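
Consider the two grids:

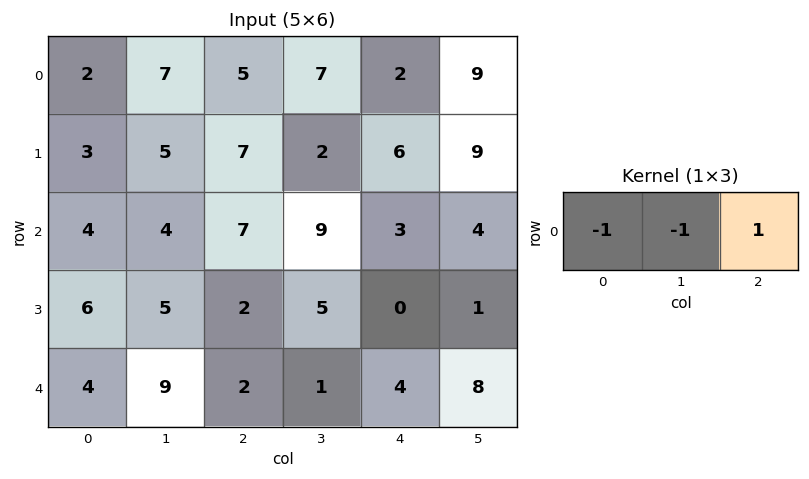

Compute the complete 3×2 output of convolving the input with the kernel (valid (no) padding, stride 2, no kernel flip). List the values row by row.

Output[0,0]: The receptive field on the input at this output position is [2 7 5]. Elementwise product with the kernel and sum: 2·-1 + 7·-1 + 5·1.

-4 -10
-1 -13
-11 1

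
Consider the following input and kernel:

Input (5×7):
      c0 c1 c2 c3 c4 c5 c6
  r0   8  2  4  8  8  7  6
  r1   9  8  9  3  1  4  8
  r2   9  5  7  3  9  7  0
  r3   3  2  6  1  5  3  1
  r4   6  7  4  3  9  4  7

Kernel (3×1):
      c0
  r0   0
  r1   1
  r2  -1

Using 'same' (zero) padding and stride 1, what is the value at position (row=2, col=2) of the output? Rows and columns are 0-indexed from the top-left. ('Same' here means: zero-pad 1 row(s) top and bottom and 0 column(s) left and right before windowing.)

The receptive field on the zero-padded input at this output position is [9 / 7 / 6]. Elementwise product with the kernel and sum: 7·1 + 6·-1.

1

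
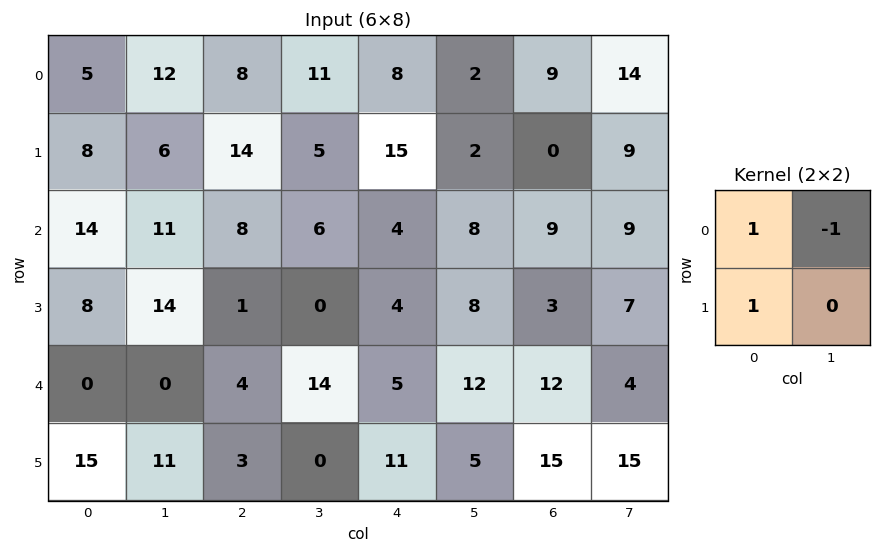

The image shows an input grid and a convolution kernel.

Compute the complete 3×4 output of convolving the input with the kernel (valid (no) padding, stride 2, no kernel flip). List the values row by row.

1 11 21 -5
11 3 0 3
15 -7 4 23

Output[0,0]: The receptive field on the input at this output position is [5 12 / 8 6]. Elementwise product with the kernel and sum: 5·1 + 12·-1 + 8·1.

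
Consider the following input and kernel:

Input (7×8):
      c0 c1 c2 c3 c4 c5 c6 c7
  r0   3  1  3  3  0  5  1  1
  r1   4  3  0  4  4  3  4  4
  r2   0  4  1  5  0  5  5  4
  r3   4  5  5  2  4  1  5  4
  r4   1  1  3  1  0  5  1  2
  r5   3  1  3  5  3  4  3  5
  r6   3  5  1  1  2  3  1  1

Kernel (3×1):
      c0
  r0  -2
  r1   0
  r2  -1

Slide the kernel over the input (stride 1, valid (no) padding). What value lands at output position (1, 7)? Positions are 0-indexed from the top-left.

The receptive field on the input at this output position is [4 / 4 / 4]. Elementwise product with the kernel and sum: 4·-2 + 4·-1.

-12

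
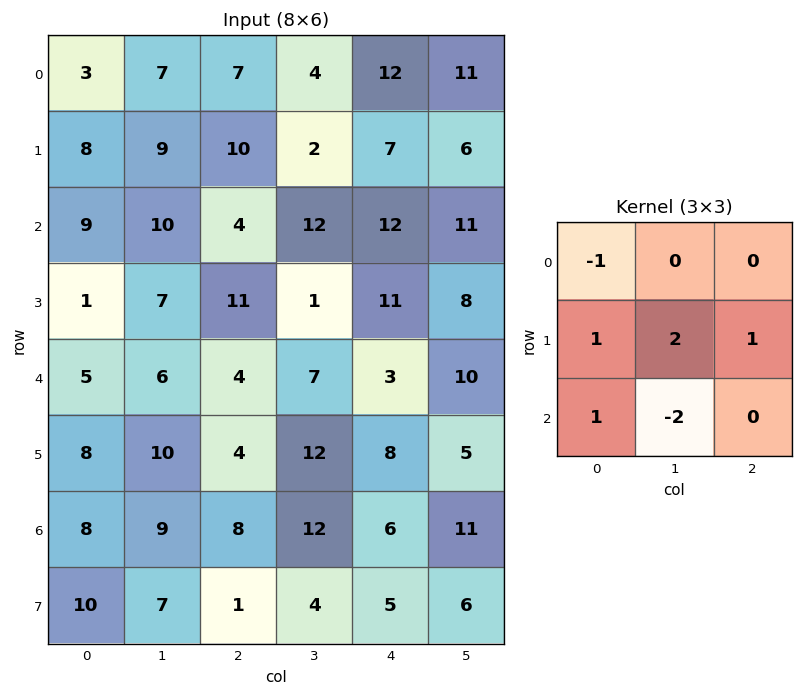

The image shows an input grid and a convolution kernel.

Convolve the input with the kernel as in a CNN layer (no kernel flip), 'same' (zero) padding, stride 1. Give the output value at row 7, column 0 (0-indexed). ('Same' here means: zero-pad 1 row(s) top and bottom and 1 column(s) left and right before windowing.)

27

The receptive field on the zero-padded input at this output position is [0 8 9 / 0 10 7 / 0 0 0]. Elementwise product with the kernel and sum: 0·-1 + 0·1 + 10·2 + 7·1 + 0·1 + 0·-2.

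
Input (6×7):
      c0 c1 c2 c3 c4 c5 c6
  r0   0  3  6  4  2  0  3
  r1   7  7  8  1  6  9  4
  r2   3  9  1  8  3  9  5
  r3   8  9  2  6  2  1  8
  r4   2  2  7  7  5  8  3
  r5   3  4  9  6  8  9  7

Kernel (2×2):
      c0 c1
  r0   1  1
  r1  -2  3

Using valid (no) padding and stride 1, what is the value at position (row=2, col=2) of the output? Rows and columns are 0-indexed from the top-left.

The receptive field on the input at this output position is [1 8 / 2 6]. Elementwise product with the kernel and sum: 1·1 + 8·1 + 2·-2 + 6·3.

23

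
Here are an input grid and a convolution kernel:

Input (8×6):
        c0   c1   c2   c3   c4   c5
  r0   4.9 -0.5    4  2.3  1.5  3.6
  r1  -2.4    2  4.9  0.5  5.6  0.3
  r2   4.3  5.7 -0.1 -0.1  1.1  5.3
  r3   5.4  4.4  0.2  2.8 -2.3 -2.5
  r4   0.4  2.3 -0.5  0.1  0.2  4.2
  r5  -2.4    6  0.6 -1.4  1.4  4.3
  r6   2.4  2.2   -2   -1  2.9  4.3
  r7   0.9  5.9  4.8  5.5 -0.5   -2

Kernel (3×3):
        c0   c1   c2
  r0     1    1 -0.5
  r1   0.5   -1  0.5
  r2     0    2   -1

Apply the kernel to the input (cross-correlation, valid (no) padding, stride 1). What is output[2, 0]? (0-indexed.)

13.55

The receptive field on the input at this output position is [4.3 5.7 -0.1 / 5.4 4.4 0.2 / 0.4 2.3 -0.5]. Elementwise product with the kernel and sum: 4.3·1 + 5.7·1 + -0.1·-0.5 + 5.4·0.5 + 4.4·-1 + 0.2·0.5 + 2.3·2 + -0.5·-1.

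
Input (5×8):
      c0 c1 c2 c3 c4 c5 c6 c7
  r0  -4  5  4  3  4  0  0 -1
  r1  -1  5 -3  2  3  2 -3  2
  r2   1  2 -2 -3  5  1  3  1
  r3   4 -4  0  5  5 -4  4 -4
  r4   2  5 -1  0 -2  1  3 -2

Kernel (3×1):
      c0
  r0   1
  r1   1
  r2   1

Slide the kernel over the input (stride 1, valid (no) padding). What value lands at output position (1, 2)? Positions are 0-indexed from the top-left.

The receptive field on the input at this output position is [-3 / -2 / 0]. Elementwise product with the kernel and sum: -3·1 + -2·1 + 0·1.

-5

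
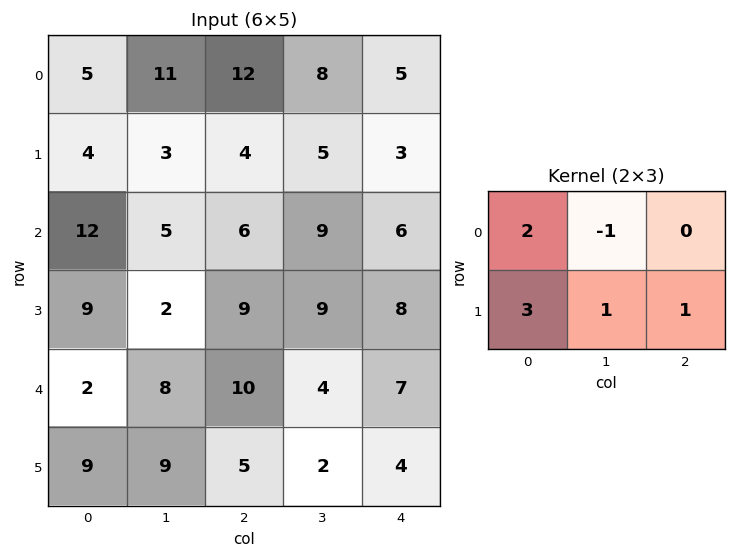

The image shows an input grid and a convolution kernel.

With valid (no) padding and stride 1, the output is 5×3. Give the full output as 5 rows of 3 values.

Output[0,0]: The receptive field on the input at this output position is [5 11 12 / 4 3 4]. Elementwise product with the kernel and sum: 5·2 + 11·-1 + 4·3 + 3·1 + 4·1.
Output[0,1]: The receptive field on the input at this output position is [11 12 8 / 3 4 5]. Elementwise product with the kernel and sum: 11·2 + 12·-1 + 3·3 + 4·1 + 5·1.

18 28 36
52 32 36
57 28 47
40 33 50
37 40 37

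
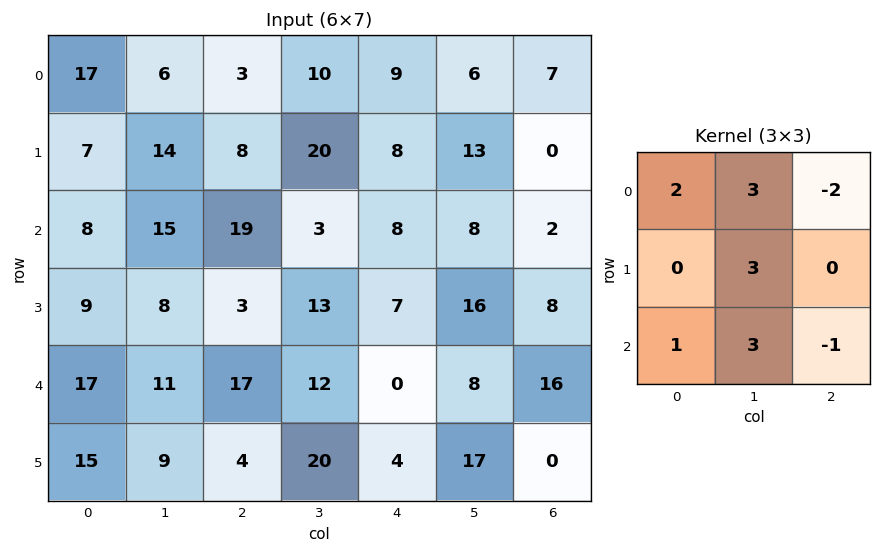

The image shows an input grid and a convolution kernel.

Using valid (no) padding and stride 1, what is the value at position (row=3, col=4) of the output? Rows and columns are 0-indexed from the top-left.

125

The receptive field on the input at this output position is [7 16 8 / 0 8 16 / 4 17 0]. Elementwise product with the kernel and sum: 7·2 + 16·3 + 8·-2 + 8·3 + 4·1 + 17·3 + 0·-1.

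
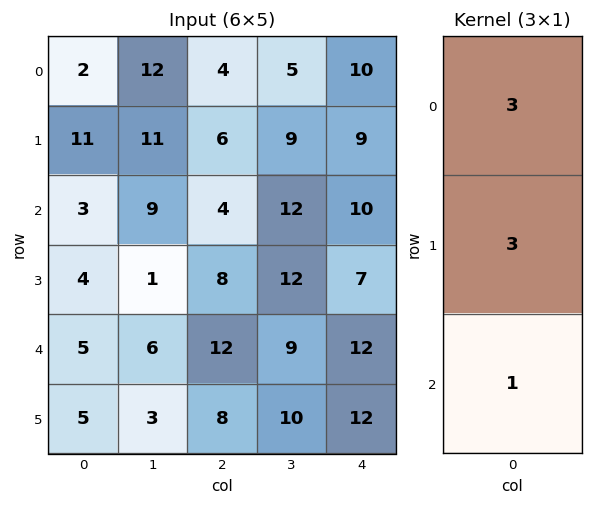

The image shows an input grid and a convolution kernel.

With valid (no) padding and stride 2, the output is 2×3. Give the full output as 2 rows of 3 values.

Output[0,0]: The receptive field on the input at this output position is [2 / 11 / 3]. Elementwise product with the kernel and sum: 2·3 + 11·3 + 3·1.
Output[0,1]: The receptive field on the input at this output position is [4 / 6 / 4]. Elementwise product with the kernel and sum: 4·3 + 6·3 + 4·1.

42 34 67
26 48 63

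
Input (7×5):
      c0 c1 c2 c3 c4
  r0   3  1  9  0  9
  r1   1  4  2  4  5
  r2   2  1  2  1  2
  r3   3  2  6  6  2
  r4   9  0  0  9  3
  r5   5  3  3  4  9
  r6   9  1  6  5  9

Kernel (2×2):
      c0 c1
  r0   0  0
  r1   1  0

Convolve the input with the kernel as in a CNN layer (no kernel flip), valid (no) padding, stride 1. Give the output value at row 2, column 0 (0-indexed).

3

The receptive field on the input at this output position is [2 1 / 3 2]. Elementwise product with the kernel and sum: 3·1.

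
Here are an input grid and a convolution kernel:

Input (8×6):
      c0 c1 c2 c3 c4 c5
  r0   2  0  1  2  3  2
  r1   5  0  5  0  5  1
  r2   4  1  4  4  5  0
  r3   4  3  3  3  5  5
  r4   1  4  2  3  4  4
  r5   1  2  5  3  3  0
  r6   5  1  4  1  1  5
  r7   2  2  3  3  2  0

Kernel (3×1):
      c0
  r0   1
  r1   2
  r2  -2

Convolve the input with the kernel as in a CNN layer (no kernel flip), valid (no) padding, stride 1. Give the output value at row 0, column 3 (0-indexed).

-6

The receptive field on the input at this output position is [2 / 0 / 4]. Elementwise product with the kernel and sum: 2·1 + 0·2 + 4·-2.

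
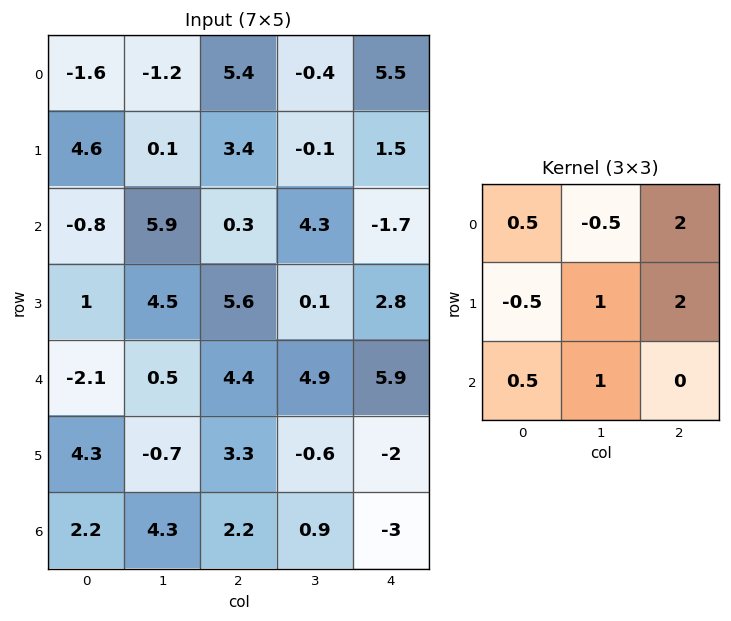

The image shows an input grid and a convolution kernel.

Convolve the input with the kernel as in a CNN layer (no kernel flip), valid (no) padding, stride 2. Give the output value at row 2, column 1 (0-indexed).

7.3

The receptive field on the input at this output position is [4.4 4.9 5.9 / 3.3 -0.6 -2 / 2.2 0.9 -3]. Elementwise product with the kernel and sum: 4.4·0.5 + 4.9·-0.5 + 5.9·2 + 3.3·-0.5 + -0.6·1 + -2·2 + 2.2·0.5 + 0.9·1.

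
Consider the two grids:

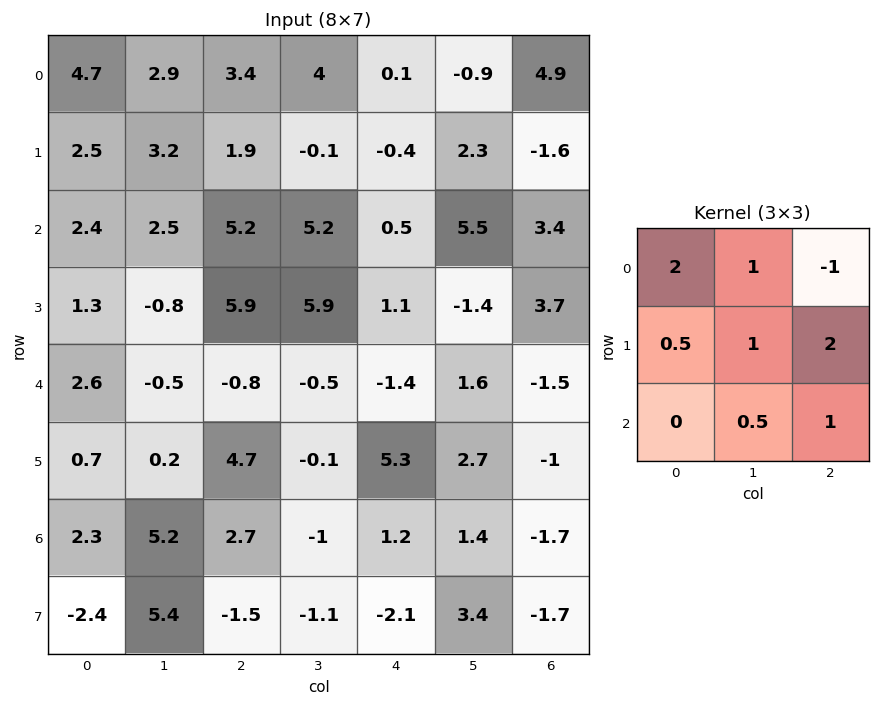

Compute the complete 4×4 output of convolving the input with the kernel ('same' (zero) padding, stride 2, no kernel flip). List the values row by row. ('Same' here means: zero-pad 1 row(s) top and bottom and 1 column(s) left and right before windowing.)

14.95 13.7 2.4 3.65
6.55 34.1 10.35 11
4.25 -1.4 21.2 -0.3
17.4 6.65 8.25 2.55

Output[0,0]: The receptive field on the zero-padded input at this output position is [0 0 0 / 0 4.7 2.9 / 0 2.5 3.2]. Elementwise product with the kernel and sum: 0·2 + 0·1 + 0·-1 + 0·0.5 + 4.7·1 + 2.9·2 + 2.5·0.5 + 3.2·1.
Output[0,1]: The receptive field on the zero-padded input at this output position is [0 0 0 / 2.9 3.4 4 / 3.2 1.9 -0.1]. Elementwise product with the kernel and sum: 0·2 + 0·1 + 0·-1 + 2.9·0.5 + 3.4·1 + 4·2 + 1.9·0.5 + -0.1·1.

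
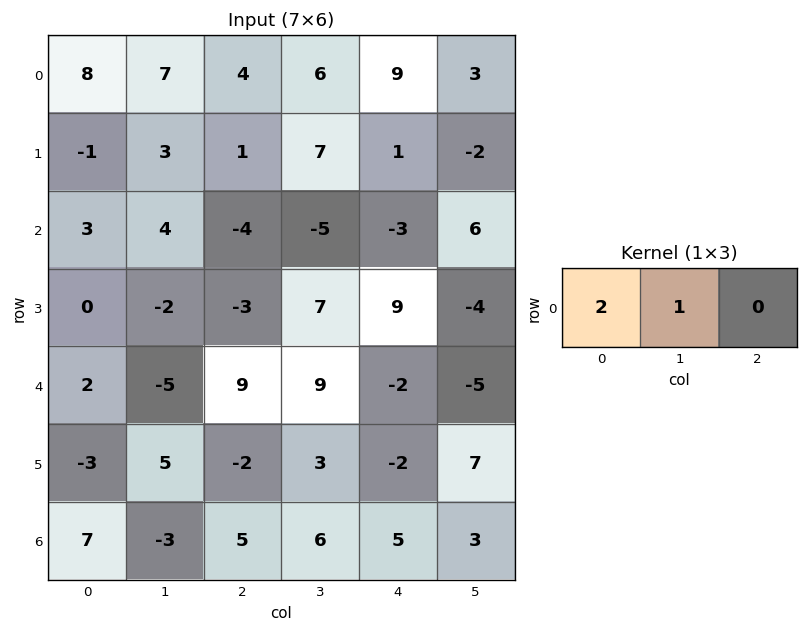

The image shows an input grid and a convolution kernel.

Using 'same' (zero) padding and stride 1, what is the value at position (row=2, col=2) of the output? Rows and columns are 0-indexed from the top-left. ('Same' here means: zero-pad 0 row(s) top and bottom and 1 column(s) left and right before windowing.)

The receptive field on the zero-padded input at this output position is [4 -4 -5]. Elementwise product with the kernel and sum: 4·2 + -4·1.

4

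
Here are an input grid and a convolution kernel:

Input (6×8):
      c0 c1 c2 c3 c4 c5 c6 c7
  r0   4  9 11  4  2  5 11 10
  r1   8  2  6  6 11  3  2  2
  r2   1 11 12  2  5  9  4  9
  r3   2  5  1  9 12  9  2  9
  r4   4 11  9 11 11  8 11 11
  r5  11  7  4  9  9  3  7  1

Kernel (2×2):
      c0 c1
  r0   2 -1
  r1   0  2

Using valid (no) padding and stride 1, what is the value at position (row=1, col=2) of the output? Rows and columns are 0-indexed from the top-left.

The receptive field on the input at this output position is [6 6 / 12 2]. Elementwise product with the kernel and sum: 6·2 + 6·-1 + 2·2.

10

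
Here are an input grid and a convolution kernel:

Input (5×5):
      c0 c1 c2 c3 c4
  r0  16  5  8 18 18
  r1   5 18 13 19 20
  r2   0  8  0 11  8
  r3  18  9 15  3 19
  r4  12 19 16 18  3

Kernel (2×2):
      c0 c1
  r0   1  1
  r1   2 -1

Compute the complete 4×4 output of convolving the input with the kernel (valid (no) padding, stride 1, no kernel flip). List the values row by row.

13 36 33 54
15 47 21 53
35 11 38 6
32 46 32 55

Output[0,0]: The receptive field on the input at this output position is [16 5 / 5 18]. Elementwise product with the kernel and sum: 16·1 + 5·1 + 5·2 + 18·-1.
Output[0,1]: The receptive field on the input at this output position is [5 8 / 18 13]. Elementwise product with the kernel and sum: 5·1 + 8·1 + 18·2 + 13·-1.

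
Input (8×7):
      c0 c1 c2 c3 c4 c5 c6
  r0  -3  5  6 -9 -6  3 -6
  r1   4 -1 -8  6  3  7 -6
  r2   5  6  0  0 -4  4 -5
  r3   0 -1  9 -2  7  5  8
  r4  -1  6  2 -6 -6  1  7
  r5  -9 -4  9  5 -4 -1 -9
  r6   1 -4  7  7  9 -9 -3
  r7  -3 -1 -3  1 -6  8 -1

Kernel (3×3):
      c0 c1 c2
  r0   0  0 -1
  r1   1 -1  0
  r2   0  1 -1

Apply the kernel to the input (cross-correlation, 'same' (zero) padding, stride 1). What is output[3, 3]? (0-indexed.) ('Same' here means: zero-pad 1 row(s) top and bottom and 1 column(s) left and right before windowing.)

15

The receptive field on the zero-padded input at this output position is [0 0 -4 / 9 -2 7 / 2 -6 -6]. Elementwise product with the kernel and sum: -4·-1 + 9·1 + -2·-1 + -6·1 + -6·-1.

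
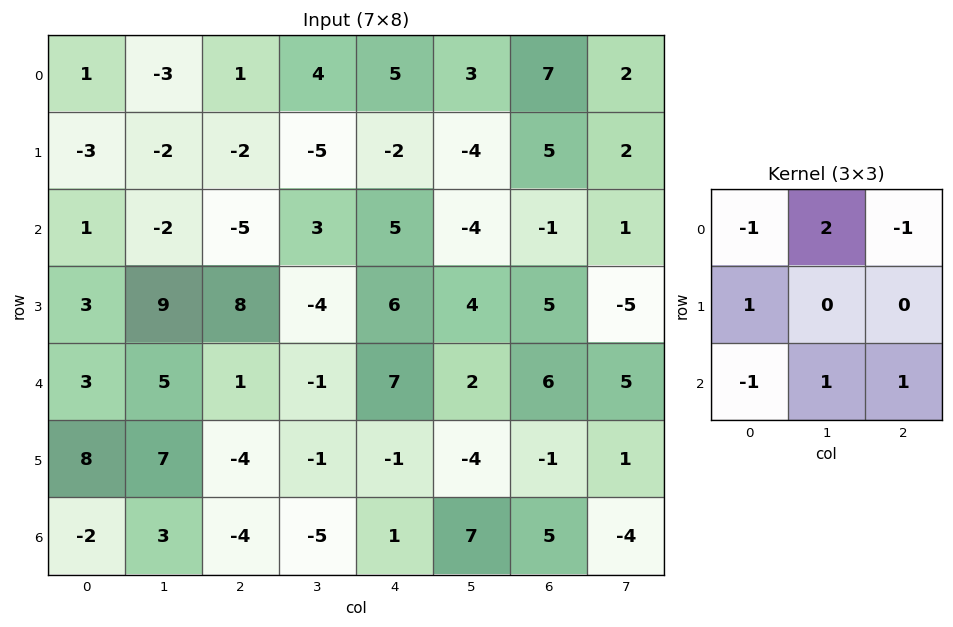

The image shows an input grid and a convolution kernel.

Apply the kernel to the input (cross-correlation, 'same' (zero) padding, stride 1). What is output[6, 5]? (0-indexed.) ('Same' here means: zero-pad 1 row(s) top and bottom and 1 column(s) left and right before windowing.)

The receptive field on the zero-padded input at this output position is [-1 -4 -1 / 1 7 5 / 0 0 0]. Elementwise product with the kernel and sum: -1·-1 + -4·2 + -1·-1 + 1·1 + 0·-1 + 0·1 + 0·1.

-5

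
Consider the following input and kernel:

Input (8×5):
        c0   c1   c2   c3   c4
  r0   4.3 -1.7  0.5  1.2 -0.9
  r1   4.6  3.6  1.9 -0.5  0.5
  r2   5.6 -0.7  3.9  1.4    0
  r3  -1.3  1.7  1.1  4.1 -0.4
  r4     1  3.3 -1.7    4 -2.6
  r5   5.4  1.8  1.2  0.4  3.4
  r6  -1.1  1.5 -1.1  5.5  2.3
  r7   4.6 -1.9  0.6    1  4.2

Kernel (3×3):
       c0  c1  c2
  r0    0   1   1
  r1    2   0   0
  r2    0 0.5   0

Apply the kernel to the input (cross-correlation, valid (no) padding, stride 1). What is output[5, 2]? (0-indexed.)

2.1

The receptive field on the input at this output position is [1.2 0.4 3.4 / -1.1 5.5 2.3 / 0.6 1 4.2]. Elementwise product with the kernel and sum: 0.4·1 + 3.4·1 + -1.1·2 + 1·0.5.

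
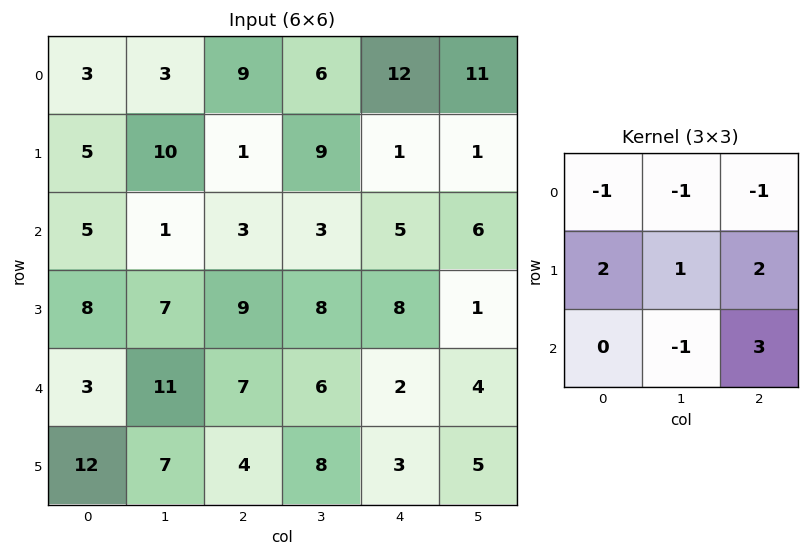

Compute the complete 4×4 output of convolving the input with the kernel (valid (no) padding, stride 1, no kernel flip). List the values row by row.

15 27 -2 5
21 6 24 7
42 43 31 22
12 37 0 17

Output[0,0]: The receptive field on the input at this output position is [3 3 9 / 5 10 1 / 5 1 3]. Elementwise product with the kernel and sum: 3·-1 + 3·-1 + 9·-1 + 5·2 + 10·1 + 1·2 + 1·-1 + 3·3.
Output[0,1]: The receptive field on the input at this output position is [3 9 6 / 10 1 9 / 1 3 3]. Elementwise product with the kernel and sum: 3·-1 + 9·-1 + 6·-1 + 10·2 + 1·1 + 9·2 + 3·-1 + 3·3.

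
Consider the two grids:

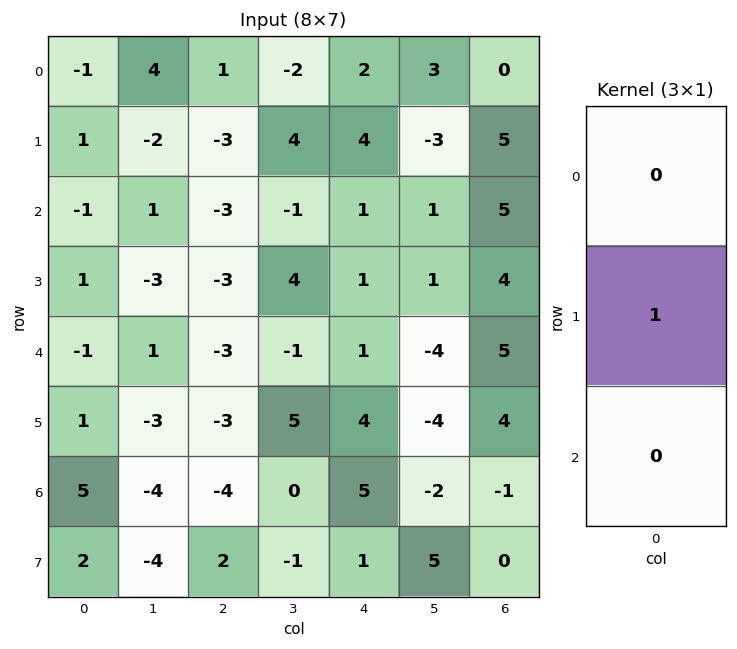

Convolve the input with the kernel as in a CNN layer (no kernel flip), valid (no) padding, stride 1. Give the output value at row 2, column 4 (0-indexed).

The receptive field on the input at this output position is [1 / 1 / 1]. Elementwise product with the kernel and sum: 1·1.

1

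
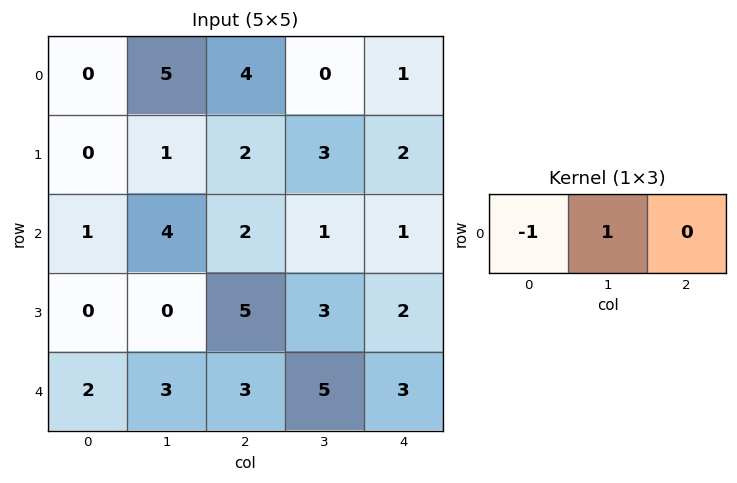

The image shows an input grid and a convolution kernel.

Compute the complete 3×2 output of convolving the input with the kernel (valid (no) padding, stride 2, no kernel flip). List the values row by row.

5 -4
3 -1
1 2

Output[0,0]: The receptive field on the input at this output position is [0 5 4]. Elementwise product with the kernel and sum: 0·-1 + 5·1.
Output[0,1]: The receptive field on the input at this output position is [4 0 1]. Elementwise product with the kernel and sum: 4·-1 + 0·1.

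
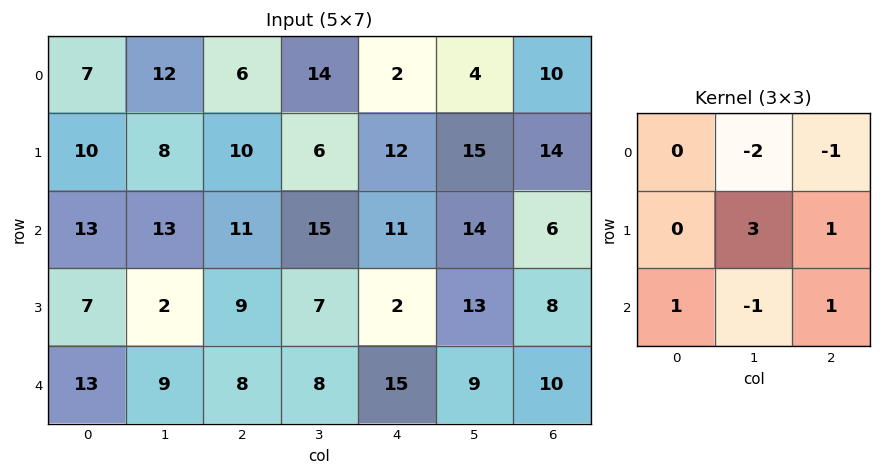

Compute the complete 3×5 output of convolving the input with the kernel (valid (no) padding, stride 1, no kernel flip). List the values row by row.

15 27 7 61 44
38 22 36 26 1
-10 6 -3 -15 29

Output[0,0]: The receptive field on the input at this output position is [7 12 6 / 10 8 10 / 13 13 11]. Elementwise product with the kernel and sum: 12·-2 + 6·-1 + 8·3 + 10·1 + 13·1 + 13·-1 + 11·1.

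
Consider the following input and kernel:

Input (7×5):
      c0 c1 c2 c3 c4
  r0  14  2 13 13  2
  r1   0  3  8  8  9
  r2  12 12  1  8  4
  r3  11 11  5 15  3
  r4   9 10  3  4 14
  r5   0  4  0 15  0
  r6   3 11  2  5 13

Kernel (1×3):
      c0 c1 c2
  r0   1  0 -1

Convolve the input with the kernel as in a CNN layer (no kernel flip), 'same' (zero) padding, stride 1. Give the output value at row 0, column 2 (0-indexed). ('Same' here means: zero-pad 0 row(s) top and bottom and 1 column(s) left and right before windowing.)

-11

The receptive field on the zero-padded input at this output position is [2 13 13]. Elementwise product with the kernel and sum: 2·1 + 13·-1.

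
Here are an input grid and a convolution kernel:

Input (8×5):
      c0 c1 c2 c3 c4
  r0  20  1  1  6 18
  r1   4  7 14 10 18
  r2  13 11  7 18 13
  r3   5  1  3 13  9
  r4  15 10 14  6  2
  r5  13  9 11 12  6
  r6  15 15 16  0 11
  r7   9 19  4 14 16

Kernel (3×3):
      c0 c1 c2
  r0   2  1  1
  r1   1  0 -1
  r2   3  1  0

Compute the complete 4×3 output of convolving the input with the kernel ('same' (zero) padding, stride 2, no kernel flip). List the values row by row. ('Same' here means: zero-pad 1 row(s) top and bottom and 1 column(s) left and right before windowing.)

Output[0,0]: The receptive field on the zero-padded input at this output position is [0 0 0 / 0 20 1 / 0 4 7]. Elementwise product with the kernel and sum: 0·2 + 0·1 + 0·1 + 0·1 + 1·-1 + 0·3 + 4·1.

3 30 54
5 37 104
9 60 83
16 117 88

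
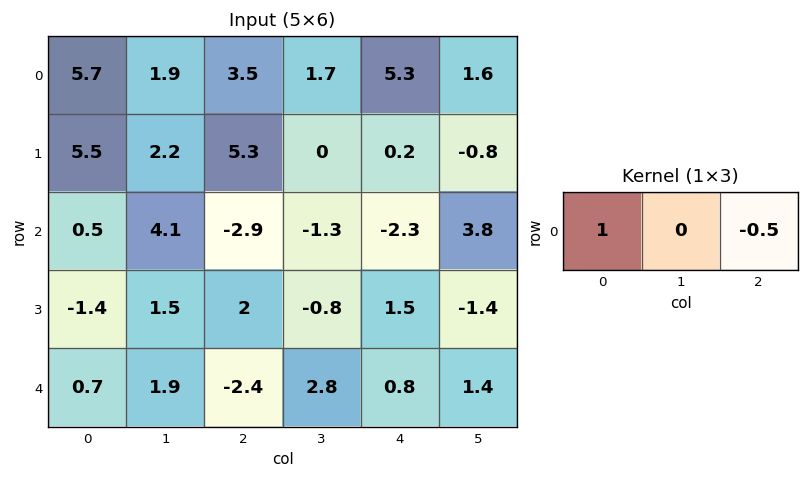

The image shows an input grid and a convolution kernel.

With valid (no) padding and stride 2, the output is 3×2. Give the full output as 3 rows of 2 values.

3.95 0.85
1.95 -1.75
1.9 -2.8

Output[0,0]: The receptive field on the input at this output position is [5.7 1.9 3.5]. Elementwise product with the kernel and sum: 5.7·1 + 3.5·-0.5.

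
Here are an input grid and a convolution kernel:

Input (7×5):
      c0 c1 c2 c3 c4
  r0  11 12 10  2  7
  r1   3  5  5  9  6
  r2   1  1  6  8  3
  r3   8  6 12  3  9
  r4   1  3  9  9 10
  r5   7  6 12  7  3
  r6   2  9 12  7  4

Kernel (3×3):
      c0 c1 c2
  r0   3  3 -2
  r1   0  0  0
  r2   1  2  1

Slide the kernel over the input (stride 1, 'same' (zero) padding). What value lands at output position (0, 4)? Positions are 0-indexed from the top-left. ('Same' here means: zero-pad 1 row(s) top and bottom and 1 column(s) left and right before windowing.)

The receptive field on the zero-padded input at this output position is [0 0 0 / 2 7 0 / 9 6 0]. Elementwise product with the kernel and sum: 0·3 + 0·3 + 0·-2 + 9·1 + 6·2 + 0·1.

21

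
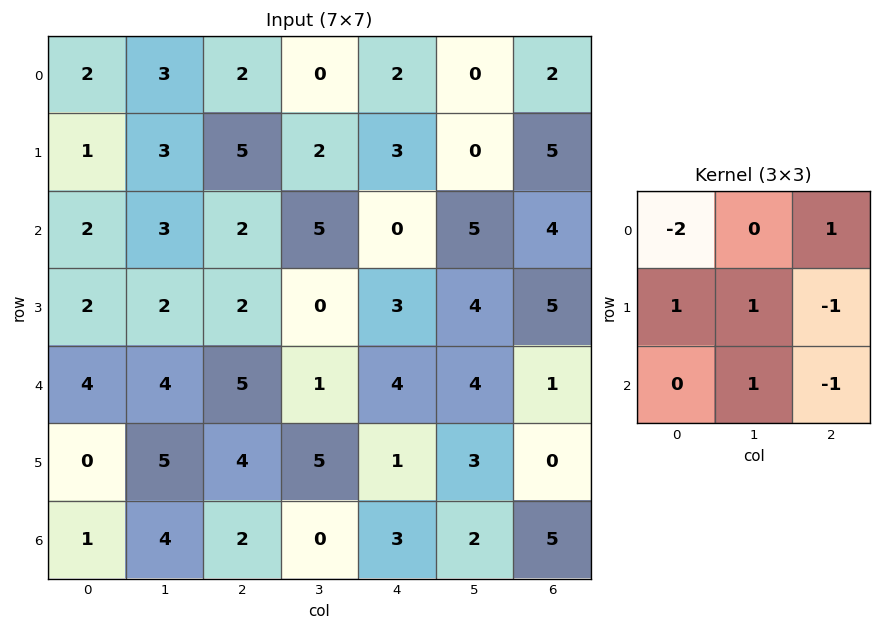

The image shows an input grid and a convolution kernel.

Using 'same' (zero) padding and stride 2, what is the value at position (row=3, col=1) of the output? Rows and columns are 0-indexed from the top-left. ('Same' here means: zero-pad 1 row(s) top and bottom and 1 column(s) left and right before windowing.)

1

The receptive field on the zero-padded input at this output position is [5 4 5 / 4 2 0 / 0 0 0]. Elementwise product with the kernel and sum: 5·-2 + 5·1 + 4·1 + 2·1 + 0·-1 + 0·1 + 0·-1.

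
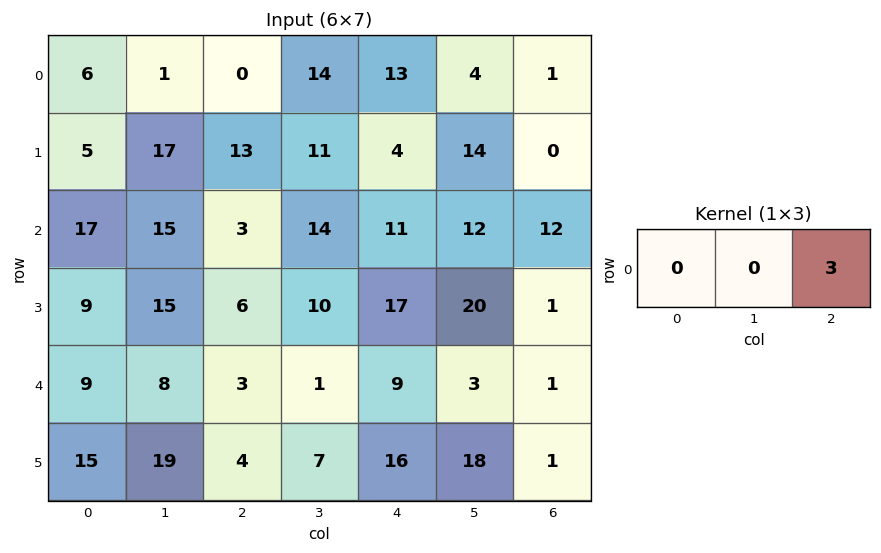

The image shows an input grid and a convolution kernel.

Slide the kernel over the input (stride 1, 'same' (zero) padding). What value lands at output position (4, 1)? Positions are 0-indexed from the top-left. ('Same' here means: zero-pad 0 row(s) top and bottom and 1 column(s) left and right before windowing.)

The receptive field on the zero-padded input at this output position is [9 8 3]. Elementwise product with the kernel and sum: 3·3.

9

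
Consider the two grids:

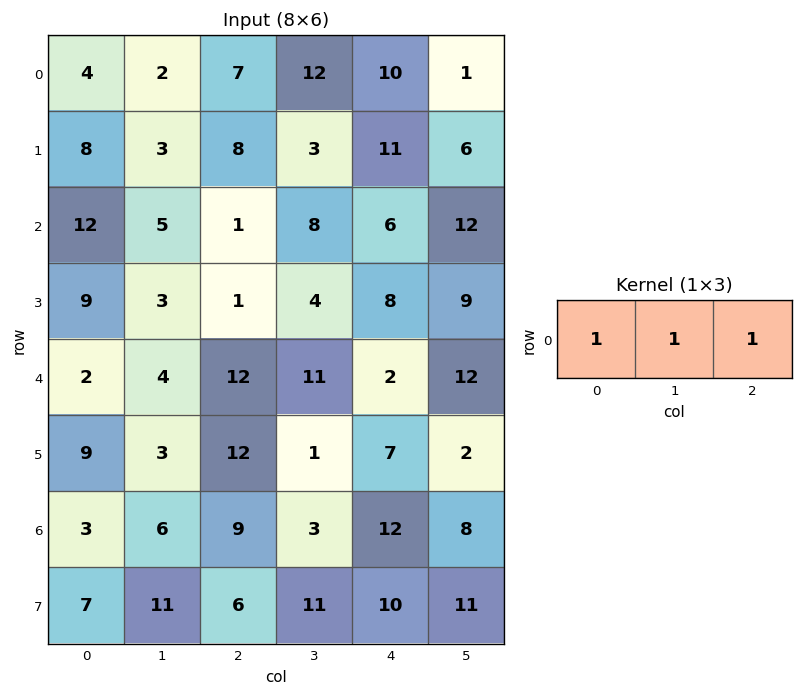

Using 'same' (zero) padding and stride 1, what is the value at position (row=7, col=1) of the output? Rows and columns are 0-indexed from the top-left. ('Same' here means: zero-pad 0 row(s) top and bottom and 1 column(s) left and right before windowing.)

24

The receptive field on the zero-padded input at this output position is [7 11 6]. Elementwise product with the kernel and sum: 7·1 + 11·1 + 6·1.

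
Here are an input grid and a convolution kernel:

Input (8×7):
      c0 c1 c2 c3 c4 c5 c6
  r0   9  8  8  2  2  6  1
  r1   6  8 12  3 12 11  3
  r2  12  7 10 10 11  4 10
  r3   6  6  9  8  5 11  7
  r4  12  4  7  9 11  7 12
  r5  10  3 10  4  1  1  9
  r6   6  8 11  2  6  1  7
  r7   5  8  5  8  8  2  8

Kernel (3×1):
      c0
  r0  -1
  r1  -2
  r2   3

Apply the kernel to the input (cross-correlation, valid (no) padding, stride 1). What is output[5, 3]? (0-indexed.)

16

The receptive field on the input at this output position is [4 / 2 / 8]. Elementwise product with the kernel and sum: 4·-1 + 2·-2 + 8·3.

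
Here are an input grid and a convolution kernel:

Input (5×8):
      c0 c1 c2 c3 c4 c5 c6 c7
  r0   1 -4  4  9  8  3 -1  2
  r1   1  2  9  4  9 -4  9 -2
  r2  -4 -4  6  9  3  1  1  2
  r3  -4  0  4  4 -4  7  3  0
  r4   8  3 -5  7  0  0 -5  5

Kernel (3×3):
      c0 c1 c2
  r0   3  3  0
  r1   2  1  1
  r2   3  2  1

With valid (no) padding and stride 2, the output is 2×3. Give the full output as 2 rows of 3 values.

-10 109 68
-3 52 9

Output[0,0]: The receptive field on the input at this output position is [1 -4 4 / 1 2 9 / -4 -4 6]. Elementwise product with the kernel and sum: 1·3 + -4·3 + 1·2 + 2·1 + 9·1 + -4·3 + -4·2 + 6·1.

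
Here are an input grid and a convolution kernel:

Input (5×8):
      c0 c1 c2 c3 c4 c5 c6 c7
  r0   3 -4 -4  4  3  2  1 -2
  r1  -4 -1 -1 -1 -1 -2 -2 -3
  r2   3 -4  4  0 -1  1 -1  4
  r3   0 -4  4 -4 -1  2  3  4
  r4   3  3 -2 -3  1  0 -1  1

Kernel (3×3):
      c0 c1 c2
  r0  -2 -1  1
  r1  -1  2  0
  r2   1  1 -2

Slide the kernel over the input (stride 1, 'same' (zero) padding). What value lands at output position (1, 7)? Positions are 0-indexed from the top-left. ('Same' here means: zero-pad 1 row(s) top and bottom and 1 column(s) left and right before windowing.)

The receptive field on the zero-padded input at this output position is [1 -2 0 / -2 -3 0 / -1 4 0]. Elementwise product with the kernel and sum: 1·-2 + -2·-1 + 0·1 + -2·-1 + -3·2 + -1·1 + 4·1 + 0·-2.

-1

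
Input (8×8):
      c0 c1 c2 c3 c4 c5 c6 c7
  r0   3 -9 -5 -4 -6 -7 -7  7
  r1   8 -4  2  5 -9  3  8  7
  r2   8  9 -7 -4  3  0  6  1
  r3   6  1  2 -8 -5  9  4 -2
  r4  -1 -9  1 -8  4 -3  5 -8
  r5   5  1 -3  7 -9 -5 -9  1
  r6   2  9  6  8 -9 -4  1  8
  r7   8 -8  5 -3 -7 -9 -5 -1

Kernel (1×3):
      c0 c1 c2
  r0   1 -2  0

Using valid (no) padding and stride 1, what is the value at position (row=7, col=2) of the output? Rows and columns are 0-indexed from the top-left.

The receptive field on the input at this output position is [5 -3 -7]. Elementwise product with the kernel and sum: 5·1 + -3·-2.

11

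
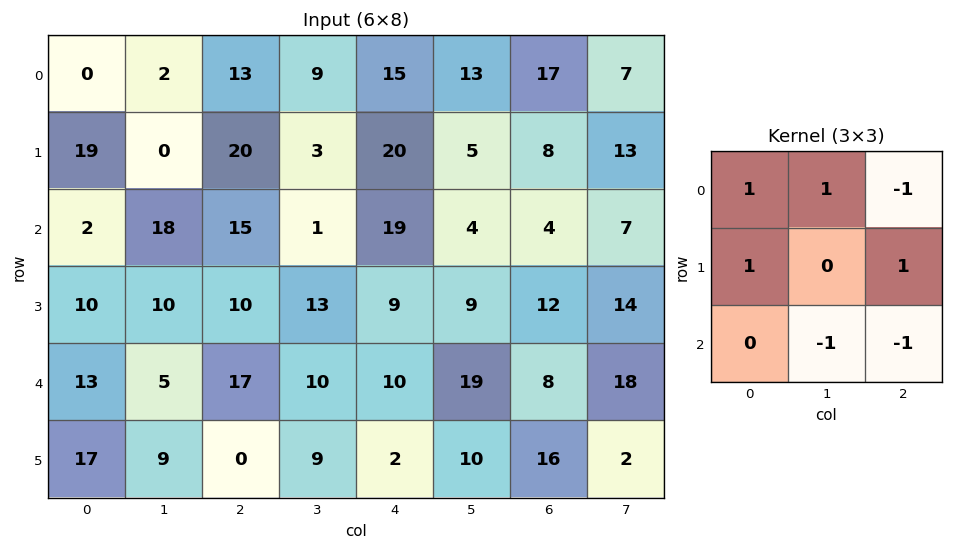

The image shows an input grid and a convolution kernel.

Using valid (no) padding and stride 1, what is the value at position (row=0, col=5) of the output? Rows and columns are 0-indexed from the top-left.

The receptive field on the input at this output position is [13 17 7 / 5 8 13 / 4 4 7]. Elementwise product with the kernel and sum: 13·1 + 17·1 + 7·-1 + 5·1 + 13·1 + 4·-1 + 7·-1.

30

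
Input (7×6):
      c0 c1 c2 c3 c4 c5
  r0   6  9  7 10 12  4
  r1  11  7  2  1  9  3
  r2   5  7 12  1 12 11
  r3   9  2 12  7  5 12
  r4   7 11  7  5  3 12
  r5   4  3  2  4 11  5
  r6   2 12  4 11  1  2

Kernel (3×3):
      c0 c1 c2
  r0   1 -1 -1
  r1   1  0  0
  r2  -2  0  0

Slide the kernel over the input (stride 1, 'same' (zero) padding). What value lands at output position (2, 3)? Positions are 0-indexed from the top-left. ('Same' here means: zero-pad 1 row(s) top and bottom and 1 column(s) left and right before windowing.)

-20

The receptive field on the zero-padded input at this output position is [2 1 9 / 12 1 12 / 12 7 5]. Elementwise product with the kernel and sum: 2·1 + 1·-1 + 9·-1 + 12·1 + 12·-2.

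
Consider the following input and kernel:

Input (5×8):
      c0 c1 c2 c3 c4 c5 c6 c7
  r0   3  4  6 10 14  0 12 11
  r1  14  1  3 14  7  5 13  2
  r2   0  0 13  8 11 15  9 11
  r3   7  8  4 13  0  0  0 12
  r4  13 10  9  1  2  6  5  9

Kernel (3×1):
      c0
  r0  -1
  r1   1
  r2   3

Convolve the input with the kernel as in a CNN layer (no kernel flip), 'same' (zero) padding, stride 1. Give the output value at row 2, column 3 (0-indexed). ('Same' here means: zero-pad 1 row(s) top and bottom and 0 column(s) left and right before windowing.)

The receptive field on the zero-padded input at this output position is [14 / 8 / 13]. Elementwise product with the kernel and sum: 14·-1 + 8·1 + 13·3.

33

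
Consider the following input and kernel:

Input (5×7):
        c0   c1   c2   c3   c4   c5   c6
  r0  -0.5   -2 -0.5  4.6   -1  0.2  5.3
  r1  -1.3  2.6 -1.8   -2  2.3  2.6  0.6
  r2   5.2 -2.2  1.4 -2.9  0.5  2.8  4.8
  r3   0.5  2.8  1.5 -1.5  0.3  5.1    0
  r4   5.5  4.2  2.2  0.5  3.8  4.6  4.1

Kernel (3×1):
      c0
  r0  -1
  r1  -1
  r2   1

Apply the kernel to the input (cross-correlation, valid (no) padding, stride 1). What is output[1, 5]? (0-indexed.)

The receptive field on the input at this output position is [2.6 / 2.8 / 5.1]. Elementwise product with the kernel and sum: 2.6·-1 + 2.8·-1 + 5.1·1.

-0.3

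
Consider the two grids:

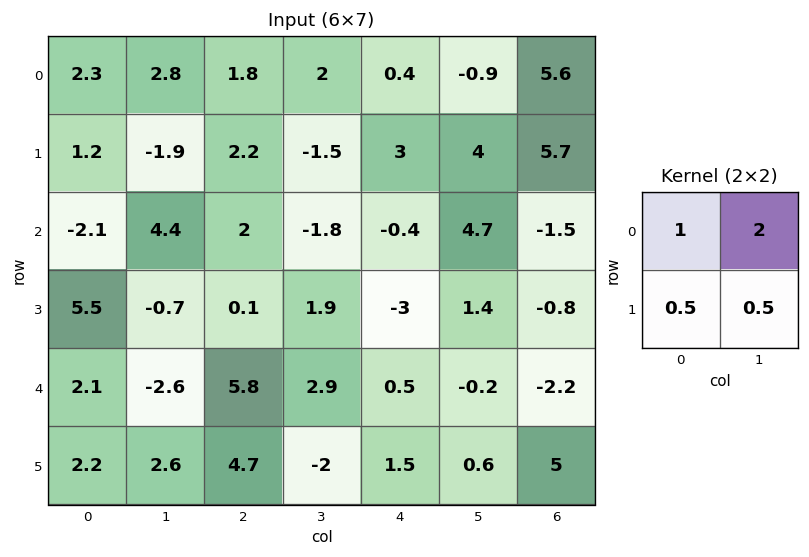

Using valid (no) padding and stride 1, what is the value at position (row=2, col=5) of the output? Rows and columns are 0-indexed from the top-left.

The receptive field on the input at this output position is [4.7 -1.5 / 1.4 -0.8]. Elementwise product with the kernel and sum: 4.7·1 + -1.5·2 + 1.4·0.5 + -0.8·0.5.

2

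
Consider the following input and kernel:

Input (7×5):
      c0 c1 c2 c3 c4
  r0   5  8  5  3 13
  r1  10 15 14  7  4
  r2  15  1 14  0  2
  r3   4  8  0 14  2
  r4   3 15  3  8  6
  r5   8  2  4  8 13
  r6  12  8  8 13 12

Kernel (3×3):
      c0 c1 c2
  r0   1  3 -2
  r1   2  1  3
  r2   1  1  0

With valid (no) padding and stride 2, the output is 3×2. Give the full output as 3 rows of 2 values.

Output[0,0]: The receptive field on the input at this output position is [5 8 5 / 10 15 14 / 15 1 14]. Elementwise product with the kernel and sum: 5·1 + 8·3 + 5·-2 + 10·2 + 15·1 + 14·3 + 15·1 + 1·1.

112 49
24 41
92 91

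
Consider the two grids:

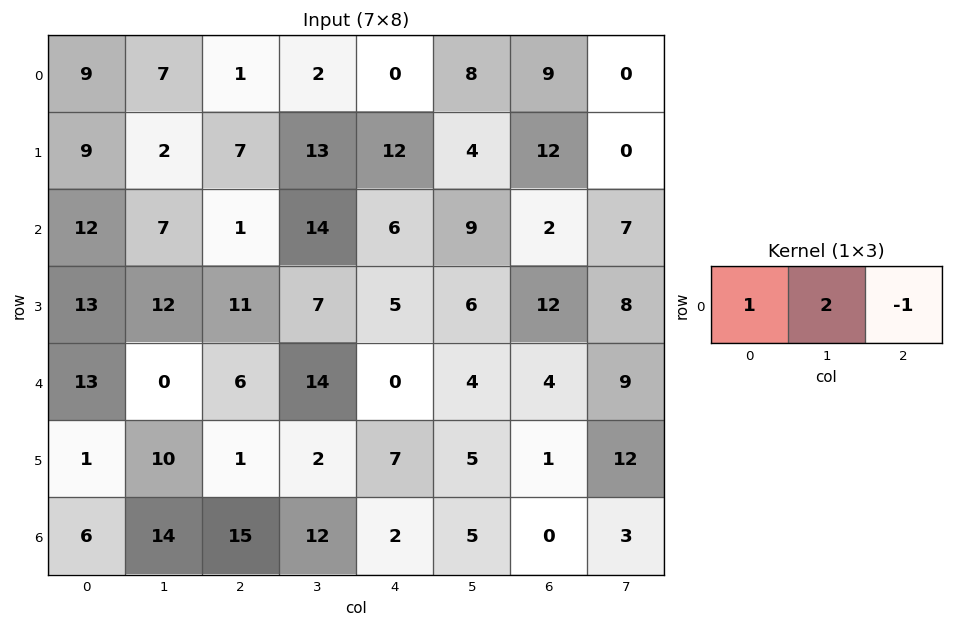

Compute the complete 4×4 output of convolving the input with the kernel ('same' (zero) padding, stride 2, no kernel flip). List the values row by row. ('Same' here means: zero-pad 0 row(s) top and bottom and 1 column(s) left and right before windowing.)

11 7 -6 26
17 -5 17 6
26 -2 10 3
-2 32 11 2

Output[0,0]: The receptive field on the zero-padded input at this output position is [0 9 7]. Elementwise product with the kernel and sum: 0·1 + 9·2 + 7·-1.
Output[0,1]: The receptive field on the zero-padded input at this output position is [7 1 2]. Elementwise product with the kernel and sum: 7·1 + 1·2 + 2·-1.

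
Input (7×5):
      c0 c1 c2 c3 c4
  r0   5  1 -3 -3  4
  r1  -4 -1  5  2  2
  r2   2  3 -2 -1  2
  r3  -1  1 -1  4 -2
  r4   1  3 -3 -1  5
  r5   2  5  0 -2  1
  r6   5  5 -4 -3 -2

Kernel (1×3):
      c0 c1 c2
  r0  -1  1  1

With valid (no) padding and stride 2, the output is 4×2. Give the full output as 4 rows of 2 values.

-7 4
-1 3
-1 7
-4 -1

Output[0,0]: The receptive field on the input at this output position is [5 1 -3]. Elementwise product with the kernel and sum: 5·-1 + 1·1 + -3·1.
Output[0,1]: The receptive field on the input at this output position is [-3 -3 4]. Elementwise product with the kernel and sum: -3·-1 + -3·1 + 4·1.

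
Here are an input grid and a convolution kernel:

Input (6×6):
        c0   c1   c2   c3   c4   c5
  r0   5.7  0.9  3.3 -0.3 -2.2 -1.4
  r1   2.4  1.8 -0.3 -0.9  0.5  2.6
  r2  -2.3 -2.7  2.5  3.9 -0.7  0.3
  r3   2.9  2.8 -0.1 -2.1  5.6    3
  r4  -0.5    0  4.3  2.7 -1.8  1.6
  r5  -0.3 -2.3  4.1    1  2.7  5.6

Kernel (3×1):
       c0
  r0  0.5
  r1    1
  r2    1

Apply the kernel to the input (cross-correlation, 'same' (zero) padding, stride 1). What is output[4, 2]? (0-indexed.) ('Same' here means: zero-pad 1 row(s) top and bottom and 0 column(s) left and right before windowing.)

The receptive field on the zero-padded input at this output position is [-0.1 / 4.3 / 4.1]. Elementwise product with the kernel and sum: -0.1·0.5 + 4.3·1 + 4.1·1.

8.35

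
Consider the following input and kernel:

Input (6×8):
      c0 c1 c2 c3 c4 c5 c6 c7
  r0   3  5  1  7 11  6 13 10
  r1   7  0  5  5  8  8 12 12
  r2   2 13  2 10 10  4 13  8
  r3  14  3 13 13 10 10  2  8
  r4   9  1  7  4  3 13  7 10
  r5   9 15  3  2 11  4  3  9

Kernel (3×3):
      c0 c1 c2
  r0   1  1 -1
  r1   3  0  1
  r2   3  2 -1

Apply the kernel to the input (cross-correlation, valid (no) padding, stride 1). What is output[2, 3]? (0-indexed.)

70

The receptive field on the input at this output position is [10 10 4 / 13 10 10 / 4 3 13]. Elementwise product with the kernel and sum: 10·1 + 10·1 + 4·-1 + 13·3 + 10·1 + 4·3 + 3·2 + 13·-1.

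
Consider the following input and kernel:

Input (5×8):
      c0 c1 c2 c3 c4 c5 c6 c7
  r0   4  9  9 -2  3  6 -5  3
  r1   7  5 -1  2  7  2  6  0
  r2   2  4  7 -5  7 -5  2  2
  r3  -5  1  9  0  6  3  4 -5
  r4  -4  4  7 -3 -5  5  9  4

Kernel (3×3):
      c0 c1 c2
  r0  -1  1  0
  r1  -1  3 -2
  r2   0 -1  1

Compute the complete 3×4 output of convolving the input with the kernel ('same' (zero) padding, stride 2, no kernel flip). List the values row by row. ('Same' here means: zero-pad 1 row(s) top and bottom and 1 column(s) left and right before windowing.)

Output[0,0]: The receptive field on the zero-padded input at this output position is [0 0 0 / 0 4 9 / 0 7 5]. Elementwise product with the kernel and sum: 0·-1 + 0·1 + 0·-1 + 4·3 + 9·-2 + 7·-1 + 5·1.
Output[0,1]: The receptive field on the zero-padded input at this output position is [0 0 0 / 9 9 -2 / 5 -1 2]. Elementwise product with the kernel and sum: 0·-1 + 0·1 + 9·-1 + 9·3 + -2·-2 + -1·-1 + 2·1.

-8 25 -6 -33
11 12 38 2
-25 31 -16 15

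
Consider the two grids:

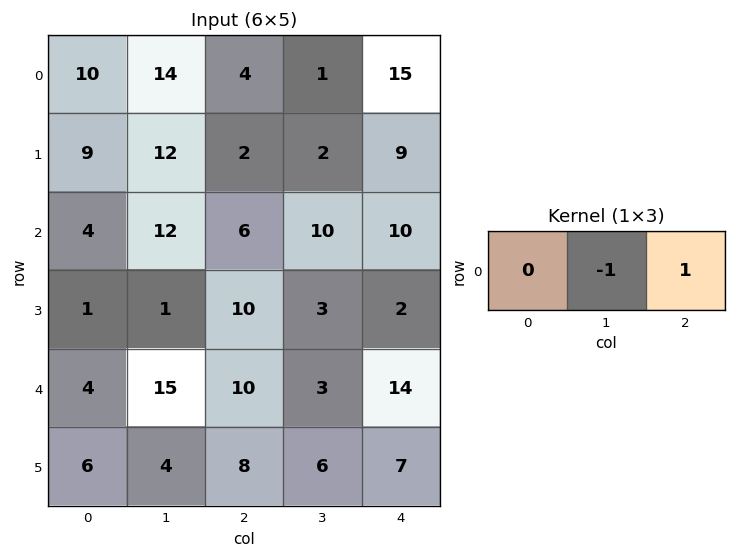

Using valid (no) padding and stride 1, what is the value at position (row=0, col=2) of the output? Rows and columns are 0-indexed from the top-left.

14

The receptive field on the input at this output position is [4 1 15]. Elementwise product with the kernel and sum: 1·-1 + 15·1.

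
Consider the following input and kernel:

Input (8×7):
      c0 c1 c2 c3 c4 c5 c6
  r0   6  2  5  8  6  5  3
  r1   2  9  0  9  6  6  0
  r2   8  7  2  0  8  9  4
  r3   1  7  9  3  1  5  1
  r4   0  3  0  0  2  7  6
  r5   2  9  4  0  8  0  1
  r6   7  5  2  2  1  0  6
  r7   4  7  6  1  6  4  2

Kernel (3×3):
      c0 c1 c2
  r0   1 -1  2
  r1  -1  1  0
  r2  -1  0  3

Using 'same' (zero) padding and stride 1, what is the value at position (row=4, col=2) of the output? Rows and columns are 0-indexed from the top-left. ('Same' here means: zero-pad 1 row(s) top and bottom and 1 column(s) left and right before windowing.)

The receptive field on the zero-padded input at this output position is [7 9 3 / 3 0 0 / 9 4 0]. Elementwise product with the kernel and sum: 7·1 + 9·-1 + 3·2 + 3·-1 + 0·1 + 9·-1 + 0·3.

-8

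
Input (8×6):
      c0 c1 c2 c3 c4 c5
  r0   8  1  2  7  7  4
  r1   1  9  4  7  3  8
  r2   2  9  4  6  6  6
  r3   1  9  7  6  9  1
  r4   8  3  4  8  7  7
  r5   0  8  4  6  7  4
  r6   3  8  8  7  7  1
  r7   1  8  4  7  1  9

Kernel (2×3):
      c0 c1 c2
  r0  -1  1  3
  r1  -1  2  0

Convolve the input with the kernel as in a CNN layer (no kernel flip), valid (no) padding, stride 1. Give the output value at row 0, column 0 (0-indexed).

The receptive field on the input at this output position is [8 1 2 / 1 9 4]. Elementwise product with the kernel and sum: 8·-1 + 1·1 + 2·3 + 1·-1 + 9·2.

16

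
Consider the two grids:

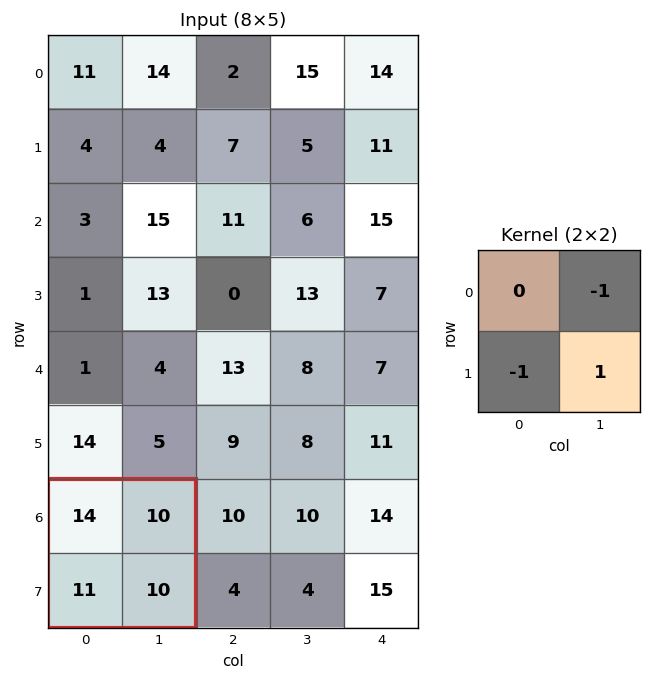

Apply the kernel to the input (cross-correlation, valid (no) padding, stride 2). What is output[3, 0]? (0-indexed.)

-11

The receptive field on the input at this output position is [14 10 / 11 10]. Elementwise product with the kernel and sum: 10·-1 + 11·-1 + 10·1.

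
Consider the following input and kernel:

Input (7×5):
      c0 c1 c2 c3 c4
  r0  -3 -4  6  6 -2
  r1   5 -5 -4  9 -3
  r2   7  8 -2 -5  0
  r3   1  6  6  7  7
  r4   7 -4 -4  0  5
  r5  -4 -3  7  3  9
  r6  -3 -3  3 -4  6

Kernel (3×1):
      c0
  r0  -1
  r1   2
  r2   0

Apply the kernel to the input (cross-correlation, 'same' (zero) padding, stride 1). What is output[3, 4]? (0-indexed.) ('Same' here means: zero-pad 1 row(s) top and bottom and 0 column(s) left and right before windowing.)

The receptive field on the zero-padded input at this output position is [0 / 7 / 5]. Elementwise product with the kernel and sum: 0·-1 + 7·2.

14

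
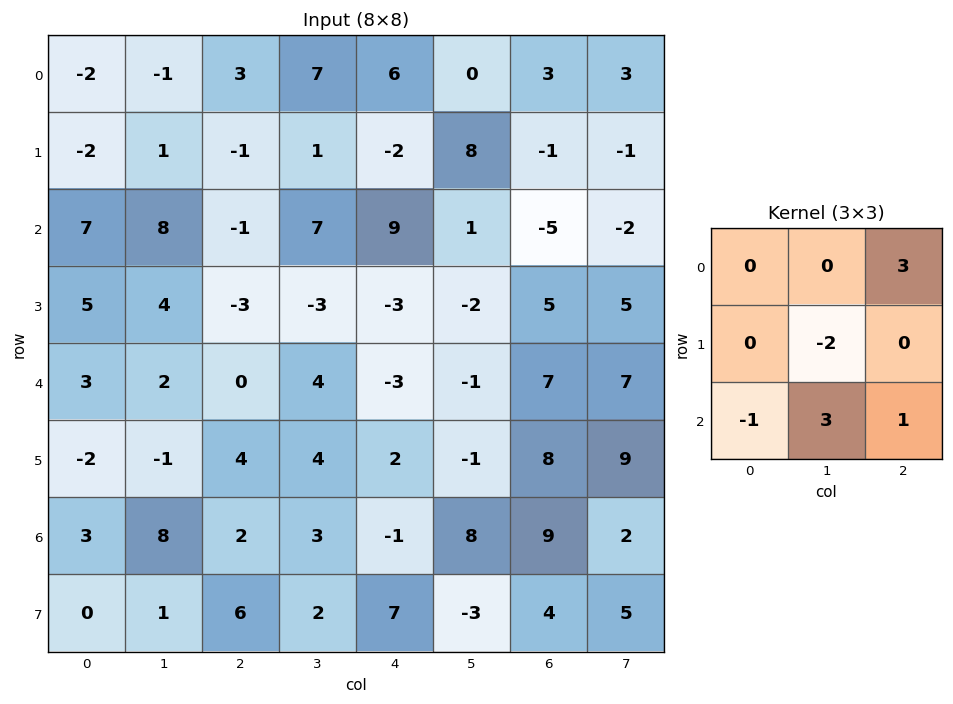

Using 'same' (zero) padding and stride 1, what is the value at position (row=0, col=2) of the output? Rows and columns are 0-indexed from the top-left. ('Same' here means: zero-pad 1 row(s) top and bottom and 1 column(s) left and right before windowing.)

The receptive field on the zero-padded input at this output position is [0 0 0 / -1 3 7 / 1 -1 1]. Elementwise product with the kernel and sum: 0·3 + 3·-2 + 1·-1 + -1·3 + 1·1.

-9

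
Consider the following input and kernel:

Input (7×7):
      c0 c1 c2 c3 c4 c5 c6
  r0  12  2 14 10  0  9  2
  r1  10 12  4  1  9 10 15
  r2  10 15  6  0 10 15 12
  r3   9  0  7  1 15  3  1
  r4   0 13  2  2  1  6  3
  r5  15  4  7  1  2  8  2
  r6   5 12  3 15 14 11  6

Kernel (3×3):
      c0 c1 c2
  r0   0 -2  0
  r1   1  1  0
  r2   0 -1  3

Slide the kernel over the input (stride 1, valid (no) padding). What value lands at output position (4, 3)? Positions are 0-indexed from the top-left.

The receptive field on the input at this output position is [2 1 6 / 1 2 8 / 15 14 11]. Elementwise product with the kernel and sum: 1·-2 + 1·1 + 2·1 + 14·-1 + 11·3.

20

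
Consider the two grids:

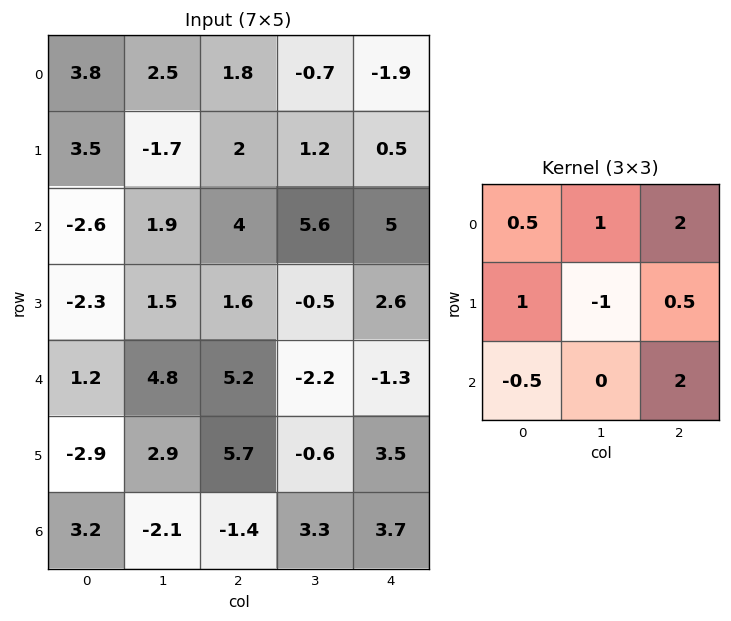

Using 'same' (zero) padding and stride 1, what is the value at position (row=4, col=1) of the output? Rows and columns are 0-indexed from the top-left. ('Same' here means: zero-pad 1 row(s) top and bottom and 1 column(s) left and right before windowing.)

15.4

The receptive field on the zero-padded input at this output position is [-2.3 1.5 1.6 / 1.2 4.8 5.2 / -2.9 2.9 5.7]. Elementwise product with the kernel and sum: -2.3·0.5 + 1.5·1 + 1.6·2 + 1.2·1 + 4.8·-1 + 5.2·0.5 + -2.9·-0.5 + 5.7·2.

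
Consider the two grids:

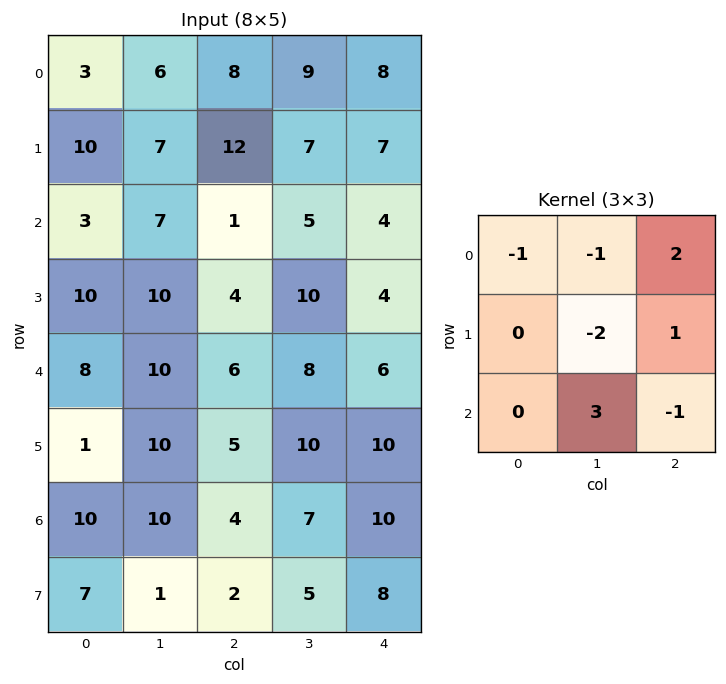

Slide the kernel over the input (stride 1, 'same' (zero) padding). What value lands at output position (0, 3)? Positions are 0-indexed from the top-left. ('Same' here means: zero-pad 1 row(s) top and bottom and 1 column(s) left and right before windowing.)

4

The receptive field on the zero-padded input at this output position is [0 0 0 / 8 9 8 / 12 7 7]. Elementwise product with the kernel and sum: 0·-1 + 0·-1 + 0·2 + 9·-2 + 8·1 + 7·3 + 7·-1.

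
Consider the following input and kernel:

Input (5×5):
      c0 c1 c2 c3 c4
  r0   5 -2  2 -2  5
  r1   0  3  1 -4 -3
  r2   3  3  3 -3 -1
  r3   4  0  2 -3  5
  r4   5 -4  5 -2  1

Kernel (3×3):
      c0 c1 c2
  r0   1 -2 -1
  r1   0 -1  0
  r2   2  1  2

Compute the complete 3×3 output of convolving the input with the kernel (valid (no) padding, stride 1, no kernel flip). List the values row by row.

Output[0,0]: The receptive field on the input at this output position is [5 -2 2 / 0 3 1 / 3 3 3]. Elementwise product with the kernel and sum: 5·1 + -2·-2 + 2·-1 + 3·-1 + 3·2 + 3·1 + 3·2.

19 -2 6
2 -2 26
10 -9 23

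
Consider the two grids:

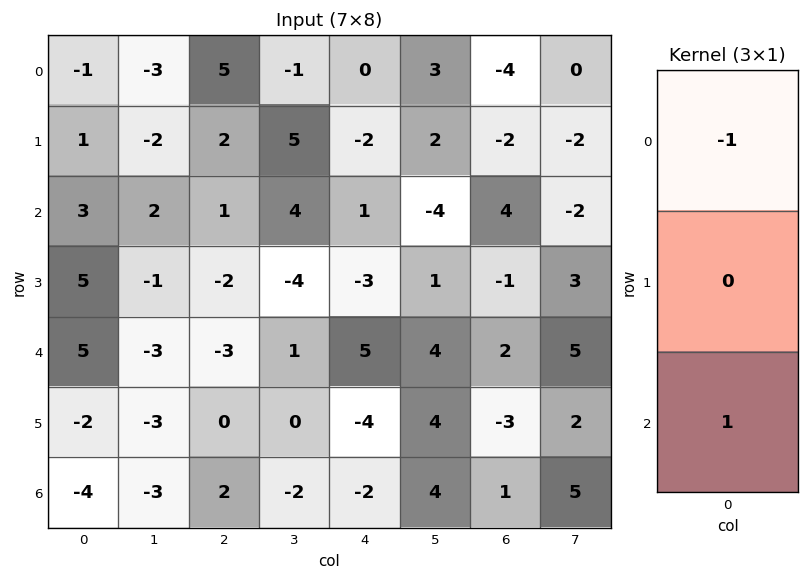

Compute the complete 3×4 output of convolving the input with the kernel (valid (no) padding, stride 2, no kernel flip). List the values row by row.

Output[0,0]: The receptive field on the input at this output position is [-1 / 1 / 3]. Elementwise product with the kernel and sum: -1·-1 + 3·1.

4 -4 1 8
2 -4 4 -2
-9 5 -7 -1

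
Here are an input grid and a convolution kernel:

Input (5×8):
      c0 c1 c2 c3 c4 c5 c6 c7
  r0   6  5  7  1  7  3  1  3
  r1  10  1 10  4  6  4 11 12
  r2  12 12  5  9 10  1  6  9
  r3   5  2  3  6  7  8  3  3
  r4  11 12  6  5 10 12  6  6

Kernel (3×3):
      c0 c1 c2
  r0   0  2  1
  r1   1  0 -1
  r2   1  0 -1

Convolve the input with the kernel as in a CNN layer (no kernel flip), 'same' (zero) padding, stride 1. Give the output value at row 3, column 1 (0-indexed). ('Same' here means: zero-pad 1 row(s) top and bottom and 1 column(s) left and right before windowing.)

36

The receptive field on the zero-padded input at this output position is [12 12 5 / 5 2 3 / 11 12 6]. Elementwise product with the kernel and sum: 12·2 + 5·1 + 5·1 + 3·-1 + 11·1 + 6·-1.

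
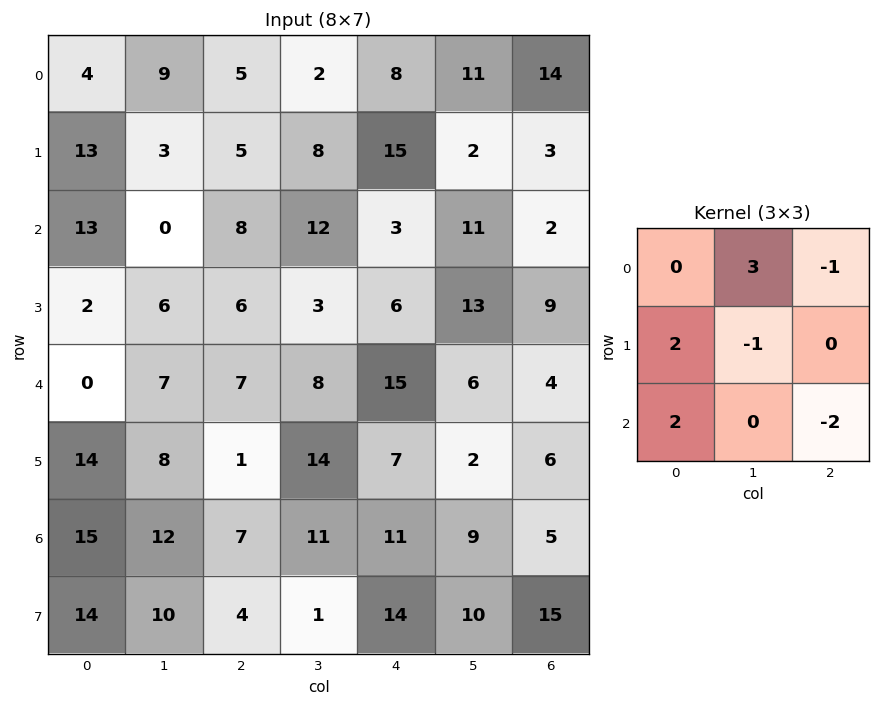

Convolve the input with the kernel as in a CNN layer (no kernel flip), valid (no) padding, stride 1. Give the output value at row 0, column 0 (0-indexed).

The receptive field on the input at this output position is [4 9 5 / 13 3 5 / 13 0 8]. Elementwise product with the kernel and sum: 9·3 + 5·-1 + 13·2 + 3·-1 + 13·2 + 8·-2.

55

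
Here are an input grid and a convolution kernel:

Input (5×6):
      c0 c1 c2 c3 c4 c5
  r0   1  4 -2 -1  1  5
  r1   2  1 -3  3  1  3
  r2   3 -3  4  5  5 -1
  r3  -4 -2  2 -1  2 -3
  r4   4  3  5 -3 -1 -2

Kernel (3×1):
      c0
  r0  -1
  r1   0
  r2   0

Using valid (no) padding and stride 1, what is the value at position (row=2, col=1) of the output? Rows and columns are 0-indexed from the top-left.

3

The receptive field on the input at this output position is [-3 / -2 / 3]. Elementwise product with the kernel and sum: -3·-1.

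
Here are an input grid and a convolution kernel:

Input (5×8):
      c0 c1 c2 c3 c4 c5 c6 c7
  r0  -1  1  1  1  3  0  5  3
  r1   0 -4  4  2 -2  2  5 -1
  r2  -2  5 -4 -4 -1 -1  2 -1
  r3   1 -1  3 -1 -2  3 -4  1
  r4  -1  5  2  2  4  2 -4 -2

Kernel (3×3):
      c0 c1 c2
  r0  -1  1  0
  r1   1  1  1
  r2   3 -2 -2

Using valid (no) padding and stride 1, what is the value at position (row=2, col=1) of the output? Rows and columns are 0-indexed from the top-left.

-1

The receptive field on the input at this output position is [5 -4 -4 / -1 3 -1 / 5 2 2]. Elementwise product with the kernel and sum: 5·-1 + -4·1 + -1·1 + 3·1 + -1·1 + 5·3 + 2·-2 + 2·-2.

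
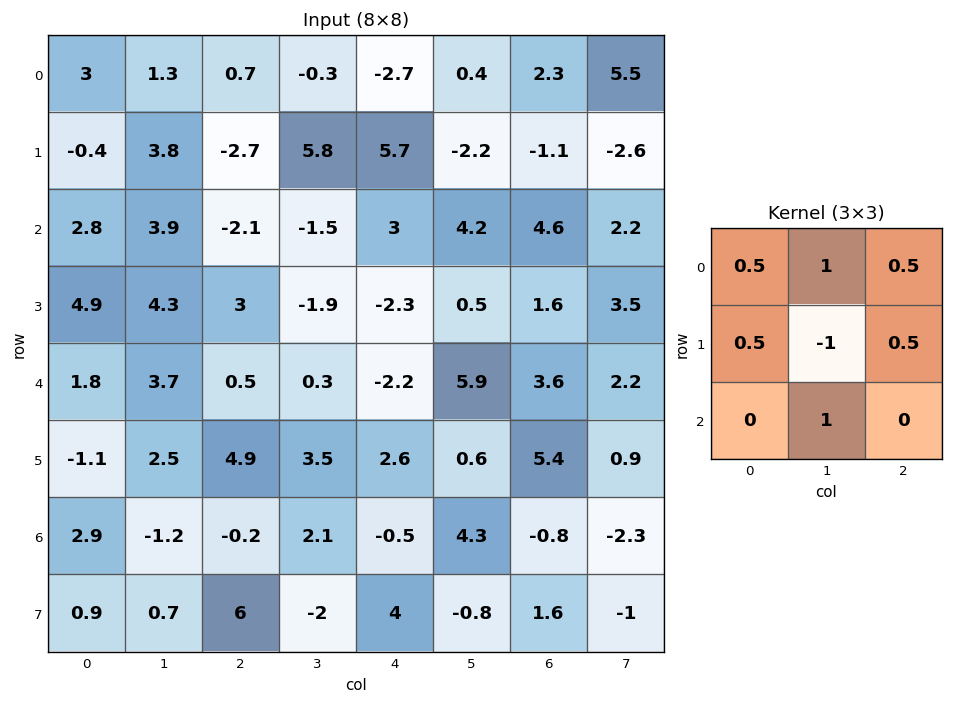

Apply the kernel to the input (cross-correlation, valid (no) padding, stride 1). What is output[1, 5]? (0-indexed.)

The receptive field on the input at this output position is [-2.2 -1.1 -2.6 / 4.2 4.6 2.2 / 0.5 1.6 3.5]. Elementwise product with the kernel and sum: -2.2·0.5 + -1.1·1 + -2.6·0.5 + 4.2·0.5 + 4.6·-1 + 2.2·0.5 + 1.6·1.

-3.3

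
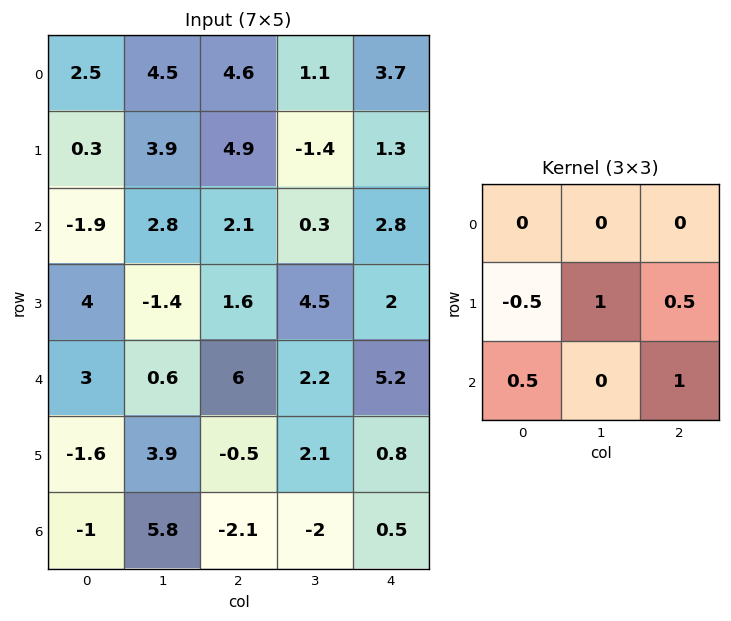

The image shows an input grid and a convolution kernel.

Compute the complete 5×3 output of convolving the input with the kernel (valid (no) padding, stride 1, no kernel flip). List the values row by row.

Output[0,0]: The receptive field on the input at this output position is [2.5 4.5 4.6 / 0.3 3.9 4.9 / -1.9 2.8 2.1]. Elementwise product with the kernel and sum: 0.3·-0.5 + 3.9·1 + 4.9·0.5 + -1.9·0.5 + 2.1·1.
Output[0,1]: The receptive field on the input at this output position is [4.5 4.6 1.1 / 3.9 4.9 -1.4 / 2.8 2.1 0.3]. Elementwise product with the kernel and sum: 3.9·-0.5 + 4.9·1 + -1.4·0.5 + 2.8·0.5 + 0.3·1.

7.35 3.95 0.65
8.4 4.65 3.45
4.9 7.05 12.9
0.8 10.85 2.35
1.85 -0.5 2.2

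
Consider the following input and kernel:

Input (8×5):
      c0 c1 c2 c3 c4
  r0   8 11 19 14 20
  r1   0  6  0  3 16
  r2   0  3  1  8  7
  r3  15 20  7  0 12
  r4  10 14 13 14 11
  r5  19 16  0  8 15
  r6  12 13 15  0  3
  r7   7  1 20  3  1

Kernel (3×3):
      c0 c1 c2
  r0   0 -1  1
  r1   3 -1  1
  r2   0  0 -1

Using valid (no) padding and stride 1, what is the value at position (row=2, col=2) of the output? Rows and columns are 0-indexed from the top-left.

The receptive field on the input at this output position is [1 8 7 / 7 0 12 / 13 14 11]. Elementwise product with the kernel and sum: 8·-1 + 7·1 + 7·3 + 0·-1 + 12·1 + 11·-1.

21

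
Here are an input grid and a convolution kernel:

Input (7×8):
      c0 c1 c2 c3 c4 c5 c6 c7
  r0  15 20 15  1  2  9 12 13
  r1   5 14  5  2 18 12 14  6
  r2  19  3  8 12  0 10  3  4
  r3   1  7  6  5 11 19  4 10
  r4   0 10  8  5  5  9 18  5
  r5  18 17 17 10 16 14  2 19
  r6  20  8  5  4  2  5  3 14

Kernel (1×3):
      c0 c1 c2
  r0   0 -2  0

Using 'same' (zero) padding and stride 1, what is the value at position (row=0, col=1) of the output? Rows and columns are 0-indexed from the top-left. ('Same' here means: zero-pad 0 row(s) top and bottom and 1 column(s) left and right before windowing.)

The receptive field on the zero-padded input at this output position is [15 20 15]. Elementwise product with the kernel and sum: 20·-2.

-40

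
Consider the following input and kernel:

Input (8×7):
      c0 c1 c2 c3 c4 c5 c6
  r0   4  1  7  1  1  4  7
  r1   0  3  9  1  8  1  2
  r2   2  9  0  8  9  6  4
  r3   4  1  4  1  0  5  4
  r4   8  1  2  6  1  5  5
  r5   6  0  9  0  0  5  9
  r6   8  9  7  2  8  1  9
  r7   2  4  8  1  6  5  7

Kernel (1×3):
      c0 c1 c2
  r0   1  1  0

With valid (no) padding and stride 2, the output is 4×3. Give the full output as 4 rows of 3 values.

5 8 5
11 8 15
9 8 6
17 9 9

Output[0,0]: The receptive field on the input at this output position is [4 1 7]. Elementwise product with the kernel and sum: 4·1 + 1·1.
Output[0,1]: The receptive field on the input at this output position is [7 1 1]. Elementwise product with the kernel and sum: 7·1 + 1·1.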